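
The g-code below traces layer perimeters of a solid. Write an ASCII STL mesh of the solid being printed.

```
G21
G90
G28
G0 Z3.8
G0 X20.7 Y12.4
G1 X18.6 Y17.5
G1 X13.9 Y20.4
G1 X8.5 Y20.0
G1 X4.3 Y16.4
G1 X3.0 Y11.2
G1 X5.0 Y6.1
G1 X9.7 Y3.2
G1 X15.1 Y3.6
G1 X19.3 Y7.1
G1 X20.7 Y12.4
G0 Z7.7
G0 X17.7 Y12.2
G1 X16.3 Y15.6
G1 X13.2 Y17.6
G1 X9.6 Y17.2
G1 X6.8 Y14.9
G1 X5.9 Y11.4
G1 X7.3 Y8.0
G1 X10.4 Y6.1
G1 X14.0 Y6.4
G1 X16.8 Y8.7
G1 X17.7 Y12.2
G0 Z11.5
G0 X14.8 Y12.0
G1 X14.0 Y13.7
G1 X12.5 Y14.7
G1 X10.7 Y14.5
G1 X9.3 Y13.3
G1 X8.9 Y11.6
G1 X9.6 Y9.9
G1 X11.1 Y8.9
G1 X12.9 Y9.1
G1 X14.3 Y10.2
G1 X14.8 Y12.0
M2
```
solid part
  facet normal 0.0000 0.0000 -1.0000
    outer loop
      vertex 14.6 23.3 0.0
      vertex 20.8 19.4 0.0
      vertex 23.6 12.6 0.0
    endloop
  endfacet
  facet normal 0.0000 0.0000 -1.0000
    outer loop
      vertex 7.4 22.7 0.0
      vertex 14.6 23.3 0.0
      vertex 23.6 12.6 0.0
    endloop
  endfacet
  facet normal 0.0000 0.0000 -1.0000
    outer loop
      vertex 1.8 18.0 0.0
      vertex 7.4 22.7 0.0
      vertex 23.6 12.6 0.0
    endloop
  endfacet
  facet normal 0.0000 0.0000 -1.0000
    outer loop
      vertex 0.0 11.0 0.0
      vertex 1.8 18.0 0.0
      vertex 23.6 12.6 0.0
    endloop
  endfacet
  facet normal 0.0000 0.0000 -1.0000
    outer loop
      vertex 2.8 4.2 0.0
      vertex 0.0 11.0 0.0
      vertex 23.6 12.6 0.0
    endloop
  endfacet
  facet normal 0.0000 0.0000 -1.0000
    outer loop
      vertex 9.0 0.3 0.0
      vertex 2.8 4.2 0.0
      vertex 23.6 12.6 0.0
    endloop
  endfacet
  facet normal 0.0000 0.0000 -1.0000
    outer loop
      vertex 16.2 0.9 0.0
      vertex 9.0 0.3 0.0
      vertex 23.6 12.6 0.0
    endloop
  endfacet
  facet normal 0.0000 0.0000 -1.0000
    outer loop
      vertex 21.8 5.6 0.0
      vertex 16.2 0.9 0.0
      vertex 23.6 12.6 0.0
    endloop
  endfacet
  facet normal 0.7458 0.3071 0.5912
    outer loop
      vertex 23.6 12.6 0.0
      vertex 20.8 19.4 0.0
      vertex 11.8 11.8 15.3
    endloop
  endfacet
  facet normal 0.4293 0.6825 0.5915
    outer loop
      vertex 20.8 19.4 0.0
      vertex 14.6 23.3 0.0
      vertex 11.8 11.8 15.3
    endloop
  endfacet
  facet normal -0.0670 0.8034 0.5916
    outer loop
      vertex 14.6 23.3 0.0
      vertex 7.4 22.7 0.0
      vertex 11.8 11.8 15.3
    endloop
  endfacet
  facet normal -0.5191 0.6185 0.5899
    outer loop
      vertex 7.4 22.7 0.0
      vertex 1.8 18.0 0.0
      vertex 11.8 11.8 15.3
    endloop
  endfacet
  facet normal -0.7808 0.2008 0.5917
    outer loop
      vertex 1.8 18.0 0.0
      vertex 0.0 11.0 0.0
      vertex 11.8 11.8 15.3
    endloop
  endfacet
  facet normal -0.7458 -0.3071 0.5912
    outer loop
      vertex 0.0 11.0 0.0
      vertex 2.8 4.2 0.0
      vertex 11.8 11.8 15.3
    endloop
  endfacet
  facet normal -0.4293 -0.6825 0.5915
    outer loop
      vertex 2.8 4.2 0.0
      vertex 9.0 0.3 0.0
      vertex 11.8 11.8 15.3
    endloop
  endfacet
  facet normal 0.0670 -0.8034 0.5916
    outer loop
      vertex 9.0 0.3 0.0
      vertex 16.2 0.9 0.0
      vertex 11.8 11.8 15.3
    endloop
  endfacet
  facet normal 0.5191 -0.6185 0.5899
    outer loop
      vertex 16.2 0.9 0.0
      vertex 21.8 5.6 0.0
      vertex 11.8 11.8 15.3
    endloop
  endfacet
  facet normal 0.7808 -0.2008 0.5917
    outer loop
      vertex 21.8 5.6 0.0
      vertex 23.6 12.6 0.0
      vertex 11.8 11.8 15.3
    endloop
  endfacet
endsolid part

The G0 Z moves step by Δz≈3.8 mm. The G1 loops shrink linearly with z, so the solid tapers from its base footprint up to z≈15.3. Closing with a flat bottom cap and the tapered top and triangulating gives 18 facets — a regular 10-sided pyramid, base circumscribed radius ≈ 11.8 mm, apex at z ≈ 15.3 mm.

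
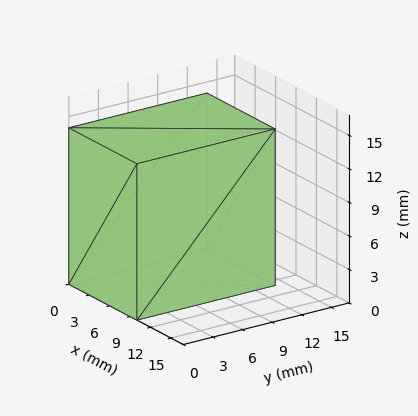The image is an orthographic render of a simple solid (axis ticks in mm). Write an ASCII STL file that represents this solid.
Reading the render: the shape is a rectangular box, roughly 10 × 14 mm footprint and 14 mm tall (dimensions read to the nearest mm from the axis ticks). For the STL, each face is triangulated and given an outward normal.

solid part
  facet normal 0.0000 0.0000 -1.0000
    outer loop
      vertex 10.0 14.0 0.0
      vertex 10.0 0.0 0.0
      vertex 0.0 0.0 0.0
    endloop
  endfacet
  facet normal 0.0000 0.0000 -1.0000
    outer loop
      vertex 0.0 14.0 0.0
      vertex 10.0 14.0 0.0
      vertex 0.0 0.0 0.0
    endloop
  endfacet
  facet normal 0.0000 0.0000 1.0000
    outer loop
      vertex 0.0 0.0 14.0
      vertex 10.0 0.0 14.0
      vertex 10.0 14.0 14.0
    endloop
  endfacet
  facet normal 0.0000 0.0000 1.0000
    outer loop
      vertex 0.0 0.0 14.0
      vertex 10.0 14.0 14.0
      vertex 0.0 14.0 14.0
    endloop
  endfacet
  facet normal 0.0000 -1.0000 0.0000
    outer loop
      vertex 0.0 0.0 0.0
      vertex 10.0 0.0 0.0
      vertex 10.0 0.0 14.0
    endloop
  endfacet
  facet normal 0.0000 -1.0000 0.0000
    outer loop
      vertex 0.0 0.0 0.0
      vertex 10.0 0.0 14.0
      vertex 0.0 0.0 14.0
    endloop
  endfacet
  facet normal 0.0000 1.0000 0.0000
    outer loop
      vertex 10.0 14.0 14.0
      vertex 10.0 14.0 0.0
      vertex 0.0 14.0 0.0
    endloop
  endfacet
  facet normal 0.0000 1.0000 0.0000
    outer loop
      vertex 0.0 14.0 14.0
      vertex 10.0 14.0 14.0
      vertex 0.0 14.0 0.0
    endloop
  endfacet
  facet normal -1.0000 0.0000 0.0000
    outer loop
      vertex 0.0 14.0 14.0
      vertex 0.0 14.0 0.0
      vertex 0.0 0.0 0.0
    endloop
  endfacet
  facet normal -1.0000 0.0000 0.0000
    outer loop
      vertex 0.0 0.0 14.0
      vertex 0.0 14.0 14.0
      vertex 0.0 0.0 0.0
    endloop
  endfacet
  facet normal 1.0000 0.0000 0.0000
    outer loop
      vertex 10.0 0.0 0.0
      vertex 10.0 14.0 0.0
      vertex 10.0 14.0 14.0
    endloop
  endfacet
  facet normal 1.0000 0.0000 0.0000
    outer loop
      vertex 10.0 0.0 0.0
      vertex 10.0 14.0 14.0
      vertex 10.0 0.0 14.0
    endloop
  endfacet
endsolid part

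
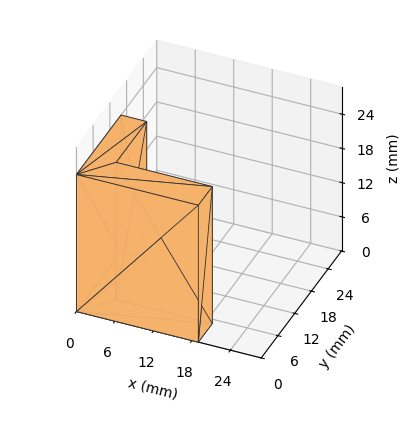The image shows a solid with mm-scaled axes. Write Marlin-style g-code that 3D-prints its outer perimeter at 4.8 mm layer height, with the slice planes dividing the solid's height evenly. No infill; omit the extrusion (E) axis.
Reading the render: the shape is an L-shaped prism: outer 19 × 16 mm, arm thicknesses ≈ 5 mm (horizontal) and 4 mm (vertical), extruded 24 mm in z (dimensions read to the nearest mm from the axis ticks). For the g-code, the solid's height is divided into equal slices at the stated Δz and each level perimeter traced with G1 moves after a G0 lift.

; perimeter-only toolpath
G21 ; units = mm
G90 ; absolute positioning
G28 ; home
; layer 1
G0 Z4.8
G0 X0.0 Y0.0
G1 X19.0 Y0.0
G1 X19.0 Y5.0
G1 X4.0 Y5.0
G1 X4.0 Y16.0
G1 X0.0 Y16.0
G1 X0.0 Y0.0
; layer 2
G0 Z9.6
G0 X0.0 Y0.0
G1 X19.0 Y0.0
G1 X19.0 Y5.0
G1 X4.0 Y5.0
G1 X4.0 Y16.0
G1 X0.0 Y16.0
G1 X0.0 Y0.0
; layer 3
G0 Z14.4
G0 X0.0 Y0.0
G1 X19.0 Y0.0
G1 X19.0 Y5.0
G1 X4.0 Y5.0
G1 X4.0 Y16.0
G1 X0.0 Y16.0
G1 X0.0 Y0.0
; layer 4
G0 Z19.2
G0 X0.0 Y0.0
G1 X19.0 Y0.0
G1 X19.0 Y5.0
G1 X4.0 Y5.0
G1 X4.0 Y16.0
G1 X0.0 Y16.0
G1 X0.0 Y0.0
; layer 5
G0 Z24.0
G0 X0.0 Y0.0
G1 X19.0 Y0.0
G1 X19.0 Y5.0
G1 X4.0 Y5.0
G1 X4.0 Y16.0
G1 X0.0 Y16.0
G1 X0.0 Y0.0
M2 ; end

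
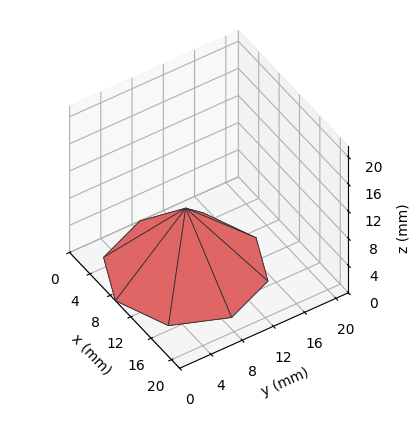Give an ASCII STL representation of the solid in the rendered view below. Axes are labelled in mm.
Reading the render: the shape is a regular 8-sided pyramid, base circumscribed radius ≈ 9 mm, apex at z ≈ 9 mm (dimensions read to the nearest mm from the axis ticks). For the STL, each face is triangulated and given an outward normal.

solid part
  facet normal 0.0000 0.0000 -1.0000
    outer loop
      vertex 9.000 18.000 0.000
      vertex 15.364 15.364 0.000
      vertex 18.000 9.000 0.000
    endloop
  endfacet
  facet normal 0.0000 0.0000 -1.0000
    outer loop
      vertex 2.636 15.364 0.000
      vertex 9.000 18.000 0.000
      vertex 18.000 9.000 0.000
    endloop
  endfacet
  facet normal 0.0000 0.0000 -1.0000
    outer loop
      vertex 0.000 9.000 0.000
      vertex 2.636 15.364 0.000
      vertex 18.000 9.000 0.000
    endloop
  endfacet
  facet normal 0.0000 0.0000 -1.0000
    outer loop
      vertex 2.636 2.636 0.000
      vertex 0.000 9.000 0.000
      vertex 18.000 9.000 0.000
    endloop
  endfacet
  facet normal 0.0000 0.0000 -1.0000
    outer loop
      vertex 9.000 0.000 0.000
      vertex 2.636 2.636 0.000
      vertex 18.000 9.000 0.000
    endloop
  endfacet
  facet normal 0.0000 0.0000 -1.0000
    outer loop
      vertex 15.364 2.636 0.000
      vertex 9.000 0.000 0.000
      vertex 18.000 9.000 0.000
    endloop
  endfacet
  facet normal 0.6786 0.2811 0.6786
    outer loop
      vertex 18.000 9.000 0.000
      vertex 15.364 15.364 0.000
      vertex 9.000 9.000 9.000
    endloop
  endfacet
  facet normal 0.2811 0.6786 0.6786
    outer loop
      vertex 15.364 15.364 0.000
      vertex 9.000 18.000 0.000
      vertex 9.000 9.000 9.000
    endloop
  endfacet
  facet normal -0.2811 0.6786 0.6786
    outer loop
      vertex 9.000 18.000 0.000
      vertex 2.636 15.364 0.000
      vertex 9.000 9.000 9.000
    endloop
  endfacet
  facet normal -0.6786 0.2811 0.6786
    outer loop
      vertex 2.636 15.364 0.000
      vertex 0.000 9.000 0.000
      vertex 9.000 9.000 9.000
    endloop
  endfacet
  facet normal -0.6786 -0.2811 0.6786
    outer loop
      vertex 0.000 9.000 0.000
      vertex 2.636 2.636 0.000
      vertex 9.000 9.000 9.000
    endloop
  endfacet
  facet normal -0.2811 -0.6786 0.6786
    outer loop
      vertex 2.636 2.636 0.000
      vertex 9.000 0.000 0.000
      vertex 9.000 9.000 9.000
    endloop
  endfacet
  facet normal 0.2811 -0.6786 0.6786
    outer loop
      vertex 9.000 0.000 0.000
      vertex 15.364 2.636 0.000
      vertex 9.000 9.000 9.000
    endloop
  endfacet
  facet normal 0.6786 -0.2811 0.6786
    outer loop
      vertex 15.364 2.636 0.000
      vertex 18.000 9.000 0.000
      vertex 9.000 9.000 9.000
    endloop
  endfacet
endsolid part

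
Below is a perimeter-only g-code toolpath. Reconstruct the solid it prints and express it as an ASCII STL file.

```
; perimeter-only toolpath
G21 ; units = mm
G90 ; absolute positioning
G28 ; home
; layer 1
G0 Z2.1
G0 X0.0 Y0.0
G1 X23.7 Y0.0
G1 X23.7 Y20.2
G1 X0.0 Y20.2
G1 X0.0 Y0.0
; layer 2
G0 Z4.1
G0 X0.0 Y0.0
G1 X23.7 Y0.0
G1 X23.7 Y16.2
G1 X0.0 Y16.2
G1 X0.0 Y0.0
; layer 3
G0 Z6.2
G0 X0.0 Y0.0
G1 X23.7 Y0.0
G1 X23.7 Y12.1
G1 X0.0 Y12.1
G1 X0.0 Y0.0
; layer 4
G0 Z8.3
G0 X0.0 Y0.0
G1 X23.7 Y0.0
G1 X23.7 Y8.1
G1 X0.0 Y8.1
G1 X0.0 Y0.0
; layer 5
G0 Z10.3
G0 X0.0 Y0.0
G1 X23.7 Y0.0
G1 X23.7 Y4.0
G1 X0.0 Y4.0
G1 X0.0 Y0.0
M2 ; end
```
solid part
  facet normal 0.0000 0.0000 -1.0000
    outer loop
      vertex 23.7 24.3 0.0
      vertex 23.7 0.0 0.0
      vertex 0.0 0.0 0.0
    endloop
  endfacet
  facet normal 0.0000 0.0000 -1.0000
    outer loop
      vertex 0.0 24.3 0.0
      vertex 23.7 24.3 0.0
      vertex 0.0 0.0 0.0
    endloop
  endfacet
  facet normal 0.0000 -1.0000 0.0000
    outer loop
      vertex 0.0 0.0 0.0
      vertex 23.7 0.0 0.0
      vertex 23.7 0.0 12.4
    endloop
  endfacet
  facet normal 0.0000 -1.0000 0.0000
    outer loop
      vertex 0.0 0.0 0.0
      vertex 23.7 0.0 12.4
      vertex 0.0 0.0 12.4
    endloop
  endfacet
  facet normal 0.0000 0.4545 0.8907
    outer loop
      vertex 0.0 0.0 12.4
      vertex 23.7 0.0 12.4
      vertex 23.7 24.3 0.0
    endloop
  endfacet
  facet normal 0.0000 0.4545 0.8907
    outer loop
      vertex 0.0 0.0 12.4
      vertex 23.7 24.3 0.0
      vertex 0.0 24.3 0.0
    endloop
  endfacet
  facet normal -1.0000 0.0000 0.0000
    outer loop
      vertex 0.0 0.0 12.4
      vertex 0.0 24.3 0.0
      vertex 0.0 0.0 0.0
    endloop
  endfacet
  facet normal 1.0000 0.0000 0.0000
    outer loop
      vertex 23.7 0.0 0.0
      vertex 23.7 24.3 0.0
      vertex 23.7 0.0 12.4
    endloop
  endfacet
endsolid part

The G0 Z moves step by Δz≈2.1 mm. The G1 loops shrink linearly with z, so the solid tapers from its base footprint up to z≈12.4. Closing with a flat bottom cap and the tapered top and triangulating gives 8 facets — a wedge (ramp): 23.7 × 24.3 mm base, rising to 12.4 mm along the y=0 edge and sloping linearly to z=0 at y=24.3.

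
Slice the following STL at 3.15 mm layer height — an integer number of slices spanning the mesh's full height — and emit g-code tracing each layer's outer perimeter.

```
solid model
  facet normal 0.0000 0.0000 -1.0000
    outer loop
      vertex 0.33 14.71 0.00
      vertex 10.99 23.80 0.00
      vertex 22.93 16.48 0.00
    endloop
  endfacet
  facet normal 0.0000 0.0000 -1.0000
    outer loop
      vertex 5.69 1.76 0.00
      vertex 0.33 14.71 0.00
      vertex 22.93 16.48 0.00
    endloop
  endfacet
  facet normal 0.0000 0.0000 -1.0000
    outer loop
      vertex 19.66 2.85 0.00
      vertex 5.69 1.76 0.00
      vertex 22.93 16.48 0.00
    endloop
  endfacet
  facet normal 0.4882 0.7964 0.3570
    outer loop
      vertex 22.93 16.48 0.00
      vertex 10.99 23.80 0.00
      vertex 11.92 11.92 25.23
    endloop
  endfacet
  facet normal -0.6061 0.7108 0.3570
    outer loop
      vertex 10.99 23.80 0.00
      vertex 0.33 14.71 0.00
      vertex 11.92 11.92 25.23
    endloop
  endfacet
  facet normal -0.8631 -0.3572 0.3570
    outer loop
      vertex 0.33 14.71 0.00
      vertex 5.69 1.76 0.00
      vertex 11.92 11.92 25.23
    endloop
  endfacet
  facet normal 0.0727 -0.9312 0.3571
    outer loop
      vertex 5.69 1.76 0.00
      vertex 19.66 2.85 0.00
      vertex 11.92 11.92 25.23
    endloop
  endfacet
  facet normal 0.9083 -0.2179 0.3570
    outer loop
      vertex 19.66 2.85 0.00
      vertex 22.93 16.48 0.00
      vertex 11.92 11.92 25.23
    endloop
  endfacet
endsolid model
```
; perimeter-only toolpath
G21 ; units = mm
G90 ; absolute positioning
G28 ; home
; layer 1
G0 Z3.15
G0 X21.55 Y15.91
G1 X11.11 Y22.31
G1 X1.78 Y14.36
G1 X6.47 Y3.03
G1 X18.69 Y3.98
G1 X21.55 Y15.91
; layer 2
G0 Z6.31
G0 X20.18 Y15.34
G1 X11.22 Y20.83
G1 X3.23 Y14.01
G1 X7.25 Y4.30
G1 X17.73 Y5.12
G1 X20.18 Y15.34
; layer 3
G0 Z9.46
G0 X18.80 Y14.77
G1 X11.34 Y19.34
G1 X4.68 Y13.66
G1 X8.03 Y5.57
G1 X16.76 Y6.25
G1 X18.80 Y14.77
; layer 4
G0 Z12.62
G0 X17.43 Y14.20
G1 X11.46 Y17.86
G1 X6.12 Y13.32
G1 X8.80 Y6.84
G1 X15.79 Y7.38
G1 X17.43 Y14.20
; layer 5
G0 Z15.77
G0 X16.05 Y13.63
G1 X11.57 Y16.38
G1 X7.57 Y12.97
G1 X9.58 Y8.11
G1 X14.82 Y8.52
G1 X16.05 Y13.63
; layer 6
G0 Z18.92
G0 X14.67 Y13.06
G1 X11.69 Y14.89
G1 X9.02 Y12.62
G1 X10.36 Y9.38
G1 X13.86 Y9.65
G1 X14.67 Y13.06
; layer 7
G0 Z22.08
G0 X13.30 Y12.49
G1 X11.80 Y13.40
G1 X10.47 Y12.27
G1 X11.14 Y10.65
G1 X12.89 Y10.79
G1 X13.30 Y12.49
M2 ; end

The solid is a regular 5-sided pyramid, base circumscribed radius ≈ 11.9 mm, apex at z ≈ 25.2 mm. Slicing at Δz = 3.15 mm — 8 equal slices spanning the solid's height, so layer i sits at z = i·h/8 — gives 7 non-empty perimeters. Each is a 5-segment closed polygon; G0 lifts to the layer z and rapids to the start vertex, then G1 traces the edges. The cross-section shrinks linearly with z (the slice at the apex is degenerate and omitted).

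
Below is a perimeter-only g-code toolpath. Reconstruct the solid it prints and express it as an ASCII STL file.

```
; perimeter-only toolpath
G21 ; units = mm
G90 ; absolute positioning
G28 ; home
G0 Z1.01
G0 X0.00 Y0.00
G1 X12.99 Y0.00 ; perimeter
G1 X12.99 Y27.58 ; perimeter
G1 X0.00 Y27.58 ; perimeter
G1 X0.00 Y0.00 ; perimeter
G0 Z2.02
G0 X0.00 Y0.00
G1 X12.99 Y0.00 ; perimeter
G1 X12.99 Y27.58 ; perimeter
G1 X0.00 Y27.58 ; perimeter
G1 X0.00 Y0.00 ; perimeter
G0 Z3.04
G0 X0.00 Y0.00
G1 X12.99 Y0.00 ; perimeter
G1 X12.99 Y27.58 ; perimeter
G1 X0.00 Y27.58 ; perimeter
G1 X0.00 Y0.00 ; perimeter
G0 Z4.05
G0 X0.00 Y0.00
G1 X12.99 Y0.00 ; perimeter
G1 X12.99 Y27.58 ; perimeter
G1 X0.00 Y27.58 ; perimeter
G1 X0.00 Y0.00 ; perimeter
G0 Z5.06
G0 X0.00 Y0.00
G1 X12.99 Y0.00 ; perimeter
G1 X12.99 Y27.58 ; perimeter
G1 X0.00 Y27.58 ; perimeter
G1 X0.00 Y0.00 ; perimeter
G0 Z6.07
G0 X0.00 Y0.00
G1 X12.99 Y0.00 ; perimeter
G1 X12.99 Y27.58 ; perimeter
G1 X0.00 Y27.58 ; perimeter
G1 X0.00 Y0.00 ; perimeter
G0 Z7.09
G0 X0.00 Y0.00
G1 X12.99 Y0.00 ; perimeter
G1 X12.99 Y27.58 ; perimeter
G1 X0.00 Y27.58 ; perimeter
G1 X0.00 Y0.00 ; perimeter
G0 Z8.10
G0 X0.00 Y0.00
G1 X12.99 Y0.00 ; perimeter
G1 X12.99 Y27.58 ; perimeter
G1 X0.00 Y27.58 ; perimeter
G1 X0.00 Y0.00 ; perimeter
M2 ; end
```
solid part
  facet normal 0.0000 0.0000 -1.0000
    outer loop
      vertex 12.99 27.58 0.00
      vertex 12.99 0.00 0.00
      vertex 0.00 0.00 0.00
    endloop
  endfacet
  facet normal 0.0000 0.0000 -1.0000
    outer loop
      vertex 0.00 27.58 0.00
      vertex 12.99 27.58 0.00
      vertex 0.00 0.00 0.00
    endloop
  endfacet
  facet normal 0.0000 0.0000 1.0000
    outer loop
      vertex 0.00 0.00 8.10
      vertex 12.99 0.00 8.10
      vertex 12.99 27.58 8.10
    endloop
  endfacet
  facet normal 0.0000 0.0000 1.0000
    outer loop
      vertex 0.00 0.00 8.10
      vertex 12.99 27.58 8.10
      vertex 0.00 27.58 8.10
    endloop
  endfacet
  facet normal 0.0000 -1.0000 0.0000
    outer loop
      vertex 0.00 0.00 0.00
      vertex 12.99 0.00 0.00
      vertex 12.99 0.00 8.10
    endloop
  endfacet
  facet normal 0.0000 -1.0000 0.0000
    outer loop
      vertex 0.00 0.00 0.00
      vertex 12.99 0.00 8.10
      vertex 0.00 0.00 8.10
    endloop
  endfacet
  facet normal 0.0000 1.0000 0.0000
    outer loop
      vertex 12.99 27.58 8.10
      vertex 12.99 27.58 0.00
      vertex 0.00 27.58 0.00
    endloop
  endfacet
  facet normal 0.0000 1.0000 0.0000
    outer loop
      vertex 0.00 27.58 8.10
      vertex 12.99 27.58 8.10
      vertex 0.00 27.58 0.00
    endloop
  endfacet
  facet normal -1.0000 0.0000 0.0000
    outer loop
      vertex 0.00 27.58 8.10
      vertex 0.00 27.58 0.00
      vertex 0.00 0.00 0.00
    endloop
  endfacet
  facet normal -1.0000 0.0000 0.0000
    outer loop
      vertex 0.00 0.00 8.10
      vertex 0.00 27.58 8.10
      vertex 0.00 0.00 0.00
    endloop
  endfacet
  facet normal 1.0000 0.0000 0.0000
    outer loop
      vertex 12.99 0.00 0.00
      vertex 12.99 27.58 0.00
      vertex 12.99 27.58 8.10
    endloop
  endfacet
  facet normal 1.0000 0.0000 0.0000
    outer loop
      vertex 12.99 0.00 0.00
      vertex 12.99 27.58 8.10
      vertex 12.99 0.00 8.10
    endloop
  endfacet
endsolid part

The G0 Z moves step by Δz≈1.01 mm. Every layer's G1 loop is the same polygon, so the solid is a straight extrusion of it from z=0 to z≈8.1. Closing with flat bottom and top caps and triangulating gives 12 facets — a rectangular box, roughly 13 × 27.6 mm footprint and 8.1 mm tall.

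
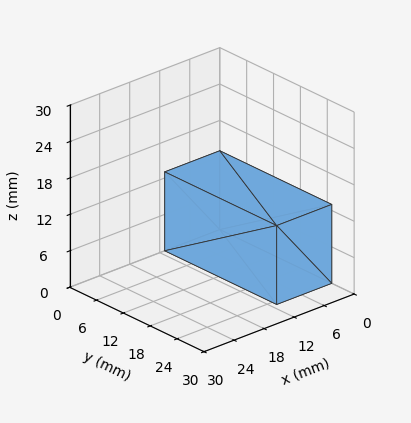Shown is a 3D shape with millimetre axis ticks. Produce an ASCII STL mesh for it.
Reading the render: the shape is a rectangular box, roughly 11 × 25 mm footprint and 13 mm tall (dimensions read to the nearest mm from the axis ticks). For the STL, each face is triangulated and given an outward normal.

solid part
  facet normal 0.0000 0.0000 -1.0000
    outer loop
      vertex 11.0 25.0 0.0
      vertex 11.0 0.0 0.0
      vertex 0.0 0.0 0.0
    endloop
  endfacet
  facet normal 0.0000 0.0000 -1.0000
    outer loop
      vertex 0.0 25.0 0.0
      vertex 11.0 25.0 0.0
      vertex 0.0 0.0 0.0
    endloop
  endfacet
  facet normal 0.0000 0.0000 1.0000
    outer loop
      vertex 0.0 0.0 13.0
      vertex 11.0 0.0 13.0
      vertex 11.0 25.0 13.0
    endloop
  endfacet
  facet normal 0.0000 0.0000 1.0000
    outer loop
      vertex 0.0 0.0 13.0
      vertex 11.0 25.0 13.0
      vertex 0.0 25.0 13.0
    endloop
  endfacet
  facet normal 0.0000 -1.0000 0.0000
    outer loop
      vertex 0.0 0.0 0.0
      vertex 11.0 0.0 0.0
      vertex 11.0 0.0 13.0
    endloop
  endfacet
  facet normal 0.0000 -1.0000 0.0000
    outer loop
      vertex 0.0 0.0 0.0
      vertex 11.0 0.0 13.0
      vertex 0.0 0.0 13.0
    endloop
  endfacet
  facet normal 0.0000 1.0000 0.0000
    outer loop
      vertex 11.0 25.0 13.0
      vertex 11.0 25.0 0.0
      vertex 0.0 25.0 0.0
    endloop
  endfacet
  facet normal 0.0000 1.0000 0.0000
    outer loop
      vertex 0.0 25.0 13.0
      vertex 11.0 25.0 13.0
      vertex 0.0 25.0 0.0
    endloop
  endfacet
  facet normal -1.0000 0.0000 0.0000
    outer loop
      vertex 0.0 25.0 13.0
      vertex 0.0 25.0 0.0
      vertex 0.0 0.0 0.0
    endloop
  endfacet
  facet normal -1.0000 0.0000 0.0000
    outer loop
      vertex 0.0 0.0 13.0
      vertex 0.0 25.0 13.0
      vertex 0.0 0.0 0.0
    endloop
  endfacet
  facet normal 1.0000 0.0000 0.0000
    outer loop
      vertex 11.0 0.0 0.0
      vertex 11.0 25.0 0.0
      vertex 11.0 25.0 13.0
    endloop
  endfacet
  facet normal 1.0000 0.0000 0.0000
    outer loop
      vertex 11.0 0.0 0.0
      vertex 11.0 25.0 13.0
      vertex 11.0 0.0 13.0
    endloop
  endfacet
endsolid part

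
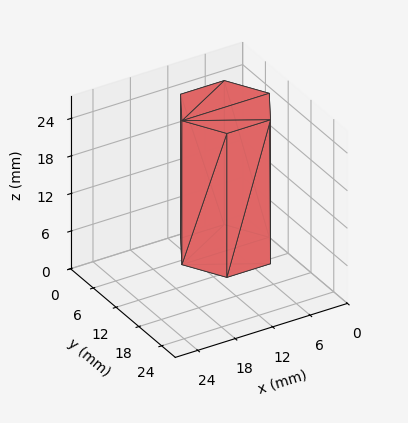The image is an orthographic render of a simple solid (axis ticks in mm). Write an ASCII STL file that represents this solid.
Reading the render: the shape is a regular 6-sided prism (a cylinder approximated with 6 flat sides), circumscribed radius ≈ 7 mm, height ≈ 23 mm (dimensions read to the nearest mm from the axis ticks). For the STL, each face is triangulated and given an outward normal.

solid part
  facet normal 0.0000 0.0000 -1.0000
    outer loop
      vertex 3.5 13.1 0.0
      vertex 10.5 13.1 0.0
      vertex 14.0 7.0 0.0
    endloop
  endfacet
  facet normal 0.0000 0.0000 -1.0000
    outer loop
      vertex 0.0 7.0 0.0
      vertex 3.5 13.1 0.0
      vertex 14.0 7.0 0.0
    endloop
  endfacet
  facet normal 0.0000 0.0000 -1.0000
    outer loop
      vertex 3.5 0.9 0.0
      vertex 0.0 7.0 0.0
      vertex 14.0 7.0 0.0
    endloop
  endfacet
  facet normal 0.0000 0.0000 -1.0000
    outer loop
      vertex 10.5 0.9 0.0
      vertex 3.5 0.9 0.0
      vertex 14.0 7.0 0.0
    endloop
  endfacet
  facet normal 0.0000 0.0000 1.0000
    outer loop
      vertex 14.0 7.0 23.0
      vertex 10.5 13.1 23.0
      vertex 3.5 13.1 23.0
    endloop
  endfacet
  facet normal 0.0000 0.0000 1.0000
    outer loop
      vertex 14.0 7.0 23.0
      vertex 3.5 13.1 23.0
      vertex 0.0 7.0 23.0
    endloop
  endfacet
  facet normal 0.0000 0.0000 1.0000
    outer loop
      vertex 14.0 7.0 23.0
      vertex 0.0 7.0 23.0
      vertex 3.5 0.9 23.0
    endloop
  endfacet
  facet normal 0.0000 0.0000 1.0000
    outer loop
      vertex 14.0 7.0 23.0
      vertex 3.5 0.9 23.0
      vertex 10.5 0.9 23.0
    endloop
  endfacet
  facet normal 0.8674 0.4977 0.0000
    outer loop
      vertex 14.0 7.0 0.0
      vertex 10.5 13.1 0.0
      vertex 10.5 13.1 23.0
    endloop
  endfacet
  facet normal 0.8674 0.4977 0.0000
    outer loop
      vertex 14.0 7.0 0.0
      vertex 10.5 13.1 23.0
      vertex 14.0 7.0 23.0
    endloop
  endfacet
  facet normal 0.0000 1.0000 0.0000
    outer loop
      vertex 10.5 13.1 0.0
      vertex 3.5 13.1 0.0
      vertex 3.5 13.1 23.0
    endloop
  endfacet
  facet normal 0.0000 1.0000 0.0000
    outer loop
      vertex 10.5 13.1 0.0
      vertex 3.5 13.1 23.0
      vertex 10.5 13.1 23.0
    endloop
  endfacet
  facet normal -0.8674 0.4977 0.0000
    outer loop
      vertex 3.5 13.1 0.0
      vertex 0.0 7.0 0.0
      vertex 0.0 7.0 23.0
    endloop
  endfacet
  facet normal -0.8674 0.4977 0.0000
    outer loop
      vertex 3.5 13.1 0.0
      vertex 0.0 7.0 23.0
      vertex 3.5 13.1 23.0
    endloop
  endfacet
  facet normal -0.8674 -0.4977 0.0000
    outer loop
      vertex 0.0 7.0 0.0
      vertex 3.5 0.9 0.0
      vertex 3.5 0.9 23.0
    endloop
  endfacet
  facet normal -0.8674 -0.4977 0.0000
    outer loop
      vertex 0.0 7.0 0.0
      vertex 3.5 0.9 23.0
      vertex 0.0 7.0 23.0
    endloop
  endfacet
  facet normal 0.0000 -1.0000 0.0000
    outer loop
      vertex 3.5 0.9 0.0
      vertex 10.5 0.9 0.0
      vertex 10.5 0.9 23.0
    endloop
  endfacet
  facet normal 0.0000 -1.0000 0.0000
    outer loop
      vertex 3.5 0.9 0.0
      vertex 10.5 0.9 23.0
      vertex 3.5 0.9 23.0
    endloop
  endfacet
  facet normal 0.8674 -0.4977 0.0000
    outer loop
      vertex 10.5 0.9 0.0
      vertex 14.0 7.0 0.0
      vertex 14.0 7.0 23.0
    endloop
  endfacet
  facet normal 0.8674 -0.4977 0.0000
    outer loop
      vertex 10.5 0.9 0.0
      vertex 14.0 7.0 23.0
      vertex 10.5 0.9 23.0
    endloop
  endfacet
endsolid part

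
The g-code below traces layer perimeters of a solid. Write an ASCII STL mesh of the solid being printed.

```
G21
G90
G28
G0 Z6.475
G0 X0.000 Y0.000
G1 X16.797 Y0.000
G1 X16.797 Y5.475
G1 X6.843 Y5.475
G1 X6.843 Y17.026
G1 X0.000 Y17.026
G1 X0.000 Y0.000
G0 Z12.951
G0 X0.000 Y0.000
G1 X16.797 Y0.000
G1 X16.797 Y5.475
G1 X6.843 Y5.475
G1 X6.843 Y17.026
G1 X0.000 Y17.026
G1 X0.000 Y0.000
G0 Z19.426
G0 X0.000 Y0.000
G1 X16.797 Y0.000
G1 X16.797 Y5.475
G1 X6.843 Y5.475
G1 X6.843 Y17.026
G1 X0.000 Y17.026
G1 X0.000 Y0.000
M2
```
solid part
  facet normal 0.0000 0.0000 -1.0000
    outer loop
      vertex 16.797 5.475 0.000
      vertex 16.797 0.000 0.000
      vertex 0.000 0.000 0.000
    endloop
  endfacet
  facet normal 0.0000 0.0000 -1.0000
    outer loop
      vertex 6.843 5.475 0.000
      vertex 16.797 5.475 0.000
      vertex 0.000 0.000 0.000
    endloop
  endfacet
  facet normal 0.0000 0.0000 -1.0000
    outer loop
      vertex 6.843 17.026 0.000
      vertex 6.843 5.475 0.000
      vertex 0.000 0.000 0.000
    endloop
  endfacet
  facet normal 0.0000 0.0000 -1.0000
    outer loop
      vertex 0.000 17.026 0.000
      vertex 6.843 17.026 0.000
      vertex 0.000 0.000 0.000
    endloop
  endfacet
  facet normal 0.0000 0.0000 1.0000
    outer loop
      vertex 0.000 0.000 19.426
      vertex 16.797 0.000 19.426
      vertex 16.797 5.475 19.426
    endloop
  endfacet
  facet normal 0.0000 0.0000 1.0000
    outer loop
      vertex 0.000 0.000 19.426
      vertex 16.797 5.475 19.426
      vertex 6.843 5.475 19.426
    endloop
  endfacet
  facet normal 0.0000 0.0000 1.0000
    outer loop
      vertex 0.000 0.000 19.426
      vertex 6.843 5.475 19.426
      vertex 6.843 17.026 19.426
    endloop
  endfacet
  facet normal 0.0000 0.0000 1.0000
    outer loop
      vertex 0.000 0.000 19.426
      vertex 6.843 17.026 19.426
      vertex 0.000 17.026 19.426
    endloop
  endfacet
  facet normal 0.0000 -1.0000 0.0000
    outer loop
      vertex 0.000 0.000 0.000
      vertex 16.797 0.000 0.000
      vertex 16.797 0.000 19.426
    endloop
  endfacet
  facet normal 0.0000 -1.0000 0.0000
    outer loop
      vertex 0.000 0.000 0.000
      vertex 16.797 0.000 19.426
      vertex 0.000 0.000 19.426
    endloop
  endfacet
  facet normal 1.0000 0.0000 0.0000
    outer loop
      vertex 16.797 0.000 0.000
      vertex 16.797 5.475 0.000
      vertex 16.797 5.475 19.426
    endloop
  endfacet
  facet normal 1.0000 0.0000 0.0000
    outer loop
      vertex 16.797 0.000 0.000
      vertex 16.797 5.475 19.426
      vertex 16.797 0.000 19.426
    endloop
  endfacet
  facet normal 0.0000 1.0000 0.0000
    outer loop
      vertex 16.797 5.475 0.000
      vertex 6.843 5.475 0.000
      vertex 6.843 5.475 19.426
    endloop
  endfacet
  facet normal 0.0000 1.0000 0.0000
    outer loop
      vertex 16.797 5.475 0.000
      vertex 6.843 5.475 19.426
      vertex 16.797 5.475 19.426
    endloop
  endfacet
  facet normal 1.0000 0.0000 0.0000
    outer loop
      vertex 6.843 5.475 0.000
      vertex 6.843 17.026 0.000
      vertex 6.843 17.026 19.426
    endloop
  endfacet
  facet normal 1.0000 0.0000 0.0000
    outer loop
      vertex 6.843 5.475 0.000
      vertex 6.843 17.026 19.426
      vertex 6.843 5.475 19.426
    endloop
  endfacet
  facet normal 0.0000 1.0000 0.0000
    outer loop
      vertex 6.843 17.026 0.000
      vertex 0.000 17.026 0.000
      vertex 0.000 17.026 19.426
    endloop
  endfacet
  facet normal 0.0000 1.0000 0.0000
    outer loop
      vertex 6.843 17.026 0.000
      vertex 0.000 17.026 19.426
      vertex 6.843 17.026 19.426
    endloop
  endfacet
  facet normal -1.0000 0.0000 0.0000
    outer loop
      vertex 0.000 17.026 0.000
      vertex 0.000 0.000 0.000
      vertex 0.000 0.000 19.426
    endloop
  endfacet
  facet normal -1.0000 0.0000 0.0000
    outer loop
      vertex 0.000 17.026 0.000
      vertex 0.000 0.000 19.426
      vertex 0.000 17.026 19.426
    endloop
  endfacet
endsolid part

The G0 Z moves step by Δz≈6.475 mm. Every layer's G1 loop is the same polygon, so the solid is a straight extrusion of it from z=0 to z≈19.4. Closing with flat bottom and top caps and triangulating gives 20 facets — an L-shaped prism: outer 16.8 × 17 mm, arm thicknesses ≈ 5.47 mm (horizontal) and 6.84 mm (vertical), extruded 19.4 mm in z.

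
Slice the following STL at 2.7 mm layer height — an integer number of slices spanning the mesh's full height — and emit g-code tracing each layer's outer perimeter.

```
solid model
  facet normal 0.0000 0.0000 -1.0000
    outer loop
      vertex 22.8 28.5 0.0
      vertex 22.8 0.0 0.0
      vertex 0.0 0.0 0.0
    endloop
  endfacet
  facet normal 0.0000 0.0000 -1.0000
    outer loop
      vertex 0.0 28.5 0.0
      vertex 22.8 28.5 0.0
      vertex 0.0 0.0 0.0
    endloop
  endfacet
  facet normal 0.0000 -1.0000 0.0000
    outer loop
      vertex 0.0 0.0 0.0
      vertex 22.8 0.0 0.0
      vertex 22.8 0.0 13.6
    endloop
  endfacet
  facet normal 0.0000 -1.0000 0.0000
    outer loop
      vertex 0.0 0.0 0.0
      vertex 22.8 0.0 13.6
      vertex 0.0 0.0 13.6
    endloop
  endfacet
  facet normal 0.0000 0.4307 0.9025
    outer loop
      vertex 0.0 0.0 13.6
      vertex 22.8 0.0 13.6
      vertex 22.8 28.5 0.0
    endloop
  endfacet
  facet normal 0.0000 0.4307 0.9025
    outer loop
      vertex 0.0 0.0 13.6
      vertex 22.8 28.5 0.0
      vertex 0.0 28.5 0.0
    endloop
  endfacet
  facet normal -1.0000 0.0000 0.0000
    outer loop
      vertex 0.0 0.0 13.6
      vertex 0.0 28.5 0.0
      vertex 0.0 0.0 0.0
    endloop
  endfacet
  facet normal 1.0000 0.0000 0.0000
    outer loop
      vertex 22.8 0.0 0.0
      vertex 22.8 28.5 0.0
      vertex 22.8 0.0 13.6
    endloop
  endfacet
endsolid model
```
; perimeter-only toolpath
G21 ; units = mm
G90 ; absolute positioning
G28 ; home
; layer 1
G0 Z2.7
G0 X0.0 Y0.0
G1 X22.8 Y0.0
G1 X22.8 Y22.8
G1 X0.0 Y22.8
G1 X0.0 Y0.0
; layer 2
G0 Z5.4
G0 X0.0 Y0.0
G1 X22.8 Y0.0
G1 X22.8 Y17.1
G1 X0.0 Y17.1
G1 X0.0 Y0.0
; layer 3
G0 Z8.2
G0 X0.0 Y0.0
G1 X22.8 Y0.0
G1 X22.8 Y11.4
G1 X0.0 Y11.4
G1 X0.0 Y0.0
; layer 4
G0 Z10.9
G0 X0.0 Y0.0
G1 X22.8 Y0.0
G1 X22.8 Y5.7
G1 X0.0 Y5.7
G1 X0.0 Y0.0
M2 ; end

The solid is a wedge (ramp): 22.8 × 28.5 mm base, rising to 13.6 mm along the y=0 edge and sloping linearly to z=0 at y=28.5. Slicing at Δz = 2.7 mm — 5 equal slices spanning the solid's height, so layer i sits at z = i·h/5 — gives 4 non-empty perimeters. Each is a 4-segment closed polygon; G0 lifts to the layer z and rapids to the start vertex, then G1 traces the edges. The cross-section shrinks linearly with z (the slice at the apex is degenerate and omitted).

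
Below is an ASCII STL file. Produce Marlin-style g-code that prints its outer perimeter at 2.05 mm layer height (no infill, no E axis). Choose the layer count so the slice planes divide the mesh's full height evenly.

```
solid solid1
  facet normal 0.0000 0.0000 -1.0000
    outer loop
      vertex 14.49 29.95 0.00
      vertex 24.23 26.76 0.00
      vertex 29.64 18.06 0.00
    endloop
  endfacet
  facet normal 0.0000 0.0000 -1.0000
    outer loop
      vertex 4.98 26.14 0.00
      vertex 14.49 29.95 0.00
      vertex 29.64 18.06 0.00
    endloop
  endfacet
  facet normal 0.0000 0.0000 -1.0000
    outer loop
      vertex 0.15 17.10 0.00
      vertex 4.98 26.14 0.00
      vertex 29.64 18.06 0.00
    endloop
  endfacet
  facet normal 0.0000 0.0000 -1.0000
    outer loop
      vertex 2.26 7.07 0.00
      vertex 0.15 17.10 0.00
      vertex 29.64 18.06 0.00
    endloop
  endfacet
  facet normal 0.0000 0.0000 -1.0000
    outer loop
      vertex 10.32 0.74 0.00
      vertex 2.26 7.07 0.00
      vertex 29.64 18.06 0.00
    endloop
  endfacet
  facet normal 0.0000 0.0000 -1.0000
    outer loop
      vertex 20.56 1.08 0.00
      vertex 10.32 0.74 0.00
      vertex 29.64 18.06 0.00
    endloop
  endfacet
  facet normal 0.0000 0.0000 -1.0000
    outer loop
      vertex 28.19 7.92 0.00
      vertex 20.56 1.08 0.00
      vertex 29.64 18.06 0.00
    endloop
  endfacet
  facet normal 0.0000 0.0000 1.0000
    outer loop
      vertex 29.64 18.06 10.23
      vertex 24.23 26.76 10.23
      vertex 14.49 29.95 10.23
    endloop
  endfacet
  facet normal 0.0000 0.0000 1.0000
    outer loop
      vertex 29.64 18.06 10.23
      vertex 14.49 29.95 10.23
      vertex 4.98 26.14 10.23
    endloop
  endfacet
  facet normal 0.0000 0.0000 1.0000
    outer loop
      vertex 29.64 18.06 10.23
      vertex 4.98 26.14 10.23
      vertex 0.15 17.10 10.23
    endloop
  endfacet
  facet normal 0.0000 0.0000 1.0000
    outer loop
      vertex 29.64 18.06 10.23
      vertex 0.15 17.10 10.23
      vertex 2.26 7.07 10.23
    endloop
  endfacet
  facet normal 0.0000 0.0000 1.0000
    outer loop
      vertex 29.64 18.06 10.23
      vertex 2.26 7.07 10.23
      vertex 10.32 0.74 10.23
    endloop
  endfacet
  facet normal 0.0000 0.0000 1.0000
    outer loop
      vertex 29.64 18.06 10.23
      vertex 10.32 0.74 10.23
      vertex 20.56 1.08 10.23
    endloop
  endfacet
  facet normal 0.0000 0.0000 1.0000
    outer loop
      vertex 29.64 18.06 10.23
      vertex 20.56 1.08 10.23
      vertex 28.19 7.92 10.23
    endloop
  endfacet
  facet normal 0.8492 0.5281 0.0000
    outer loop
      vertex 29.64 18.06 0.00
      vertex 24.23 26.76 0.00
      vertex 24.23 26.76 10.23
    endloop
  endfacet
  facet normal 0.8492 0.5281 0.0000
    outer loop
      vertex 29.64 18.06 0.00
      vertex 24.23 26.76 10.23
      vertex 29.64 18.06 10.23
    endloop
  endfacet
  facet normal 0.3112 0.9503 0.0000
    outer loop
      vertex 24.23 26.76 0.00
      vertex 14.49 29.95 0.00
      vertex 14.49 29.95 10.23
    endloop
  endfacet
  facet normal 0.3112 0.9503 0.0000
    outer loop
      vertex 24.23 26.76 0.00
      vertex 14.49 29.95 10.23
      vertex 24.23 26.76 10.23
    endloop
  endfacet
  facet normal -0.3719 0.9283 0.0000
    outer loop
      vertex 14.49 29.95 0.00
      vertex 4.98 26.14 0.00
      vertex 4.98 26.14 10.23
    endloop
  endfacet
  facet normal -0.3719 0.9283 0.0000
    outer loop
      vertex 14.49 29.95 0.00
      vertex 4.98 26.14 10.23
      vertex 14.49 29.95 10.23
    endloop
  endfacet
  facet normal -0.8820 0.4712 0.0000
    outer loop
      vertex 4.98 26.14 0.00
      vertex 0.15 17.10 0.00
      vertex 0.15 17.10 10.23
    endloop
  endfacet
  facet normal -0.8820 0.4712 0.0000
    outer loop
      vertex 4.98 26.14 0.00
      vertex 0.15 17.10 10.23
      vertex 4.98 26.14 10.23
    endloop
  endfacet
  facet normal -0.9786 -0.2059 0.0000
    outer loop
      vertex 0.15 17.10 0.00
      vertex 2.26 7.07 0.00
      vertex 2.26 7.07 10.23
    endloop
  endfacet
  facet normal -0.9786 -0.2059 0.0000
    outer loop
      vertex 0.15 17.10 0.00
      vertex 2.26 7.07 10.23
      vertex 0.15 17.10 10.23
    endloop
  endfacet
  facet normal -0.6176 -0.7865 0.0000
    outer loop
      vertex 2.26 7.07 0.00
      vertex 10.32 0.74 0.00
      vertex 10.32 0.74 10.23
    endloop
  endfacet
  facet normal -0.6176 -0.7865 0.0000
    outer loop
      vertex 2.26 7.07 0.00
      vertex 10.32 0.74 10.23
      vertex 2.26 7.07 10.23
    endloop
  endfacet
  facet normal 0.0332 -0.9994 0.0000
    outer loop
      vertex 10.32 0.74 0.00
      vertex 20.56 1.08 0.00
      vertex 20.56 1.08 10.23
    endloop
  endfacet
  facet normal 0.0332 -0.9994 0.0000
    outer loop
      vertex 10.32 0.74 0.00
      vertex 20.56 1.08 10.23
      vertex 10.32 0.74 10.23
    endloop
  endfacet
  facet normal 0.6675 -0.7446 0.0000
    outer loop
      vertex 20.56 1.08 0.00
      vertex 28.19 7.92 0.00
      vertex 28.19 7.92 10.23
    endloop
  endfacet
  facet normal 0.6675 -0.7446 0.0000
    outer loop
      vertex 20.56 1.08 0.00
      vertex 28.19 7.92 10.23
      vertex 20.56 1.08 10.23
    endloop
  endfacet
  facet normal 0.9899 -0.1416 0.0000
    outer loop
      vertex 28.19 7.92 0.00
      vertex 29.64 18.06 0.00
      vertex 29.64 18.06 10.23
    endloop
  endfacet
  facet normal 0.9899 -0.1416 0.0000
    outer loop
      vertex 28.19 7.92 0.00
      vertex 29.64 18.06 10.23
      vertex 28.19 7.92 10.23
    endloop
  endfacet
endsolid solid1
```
; perimeter-only toolpath
G21 ; units = mm
G90 ; absolute positioning
G28 ; home
; layer 1
G0 Z2.05
G0 X29.64 Y18.06
G1 X24.23 Y26.76
G1 X14.49 Y29.95
G1 X4.98 Y26.14
G1 X0.15 Y17.10
G1 X2.26 Y7.07
G1 X10.32 Y0.74
G1 X20.56 Y1.08
G1 X28.19 Y7.92
G1 X29.64 Y18.06
; layer 2
G0 Z4.09
G0 X29.64 Y18.06
G1 X24.23 Y26.76
G1 X14.49 Y29.95
G1 X4.98 Y26.14
G1 X0.15 Y17.10
G1 X2.26 Y7.07
G1 X10.32 Y0.74
G1 X20.56 Y1.08
G1 X28.19 Y7.92
G1 X29.64 Y18.06
; layer 3
G0 Z6.14
G0 X29.64 Y18.06
G1 X24.23 Y26.76
G1 X14.49 Y29.95
G1 X4.98 Y26.14
G1 X0.15 Y17.10
G1 X2.26 Y7.07
G1 X10.32 Y0.74
G1 X20.56 Y1.08
G1 X28.19 Y7.92
G1 X29.64 Y18.06
; layer 4
G0 Z8.18
G0 X29.64 Y18.06
G1 X24.23 Y26.76
G1 X14.49 Y29.95
G1 X4.98 Y26.14
G1 X0.15 Y17.10
G1 X2.26 Y7.07
G1 X10.32 Y0.74
G1 X20.56 Y1.08
G1 X28.19 Y7.92
G1 X29.64 Y18.06
; layer 5
G0 Z10.23
G0 X29.64 Y18.06
G1 X24.23 Y26.76
G1 X14.49 Y29.95
G1 X4.98 Y26.14
G1 X0.15 Y17.10
G1 X2.26 Y7.07
G1 X10.32 Y0.74
G1 X20.56 Y1.08
G1 X28.19 Y7.92
G1 X29.64 Y18.06
M2 ; end

The solid is a regular 9-sided prism (a cylinder approximated with 9 flat sides), circumscribed radius ≈ 15 mm, height ≈ 10.2 mm. Slicing at Δz = 2.05 mm — 5 equal slices spanning the solid's height, so layer i sits at z = i·h/5 — gives 5 non-empty perimeters. Each is a 9-segment closed polygon; G0 lifts to the layer z and rapids to the start vertex, then G1 traces the edges.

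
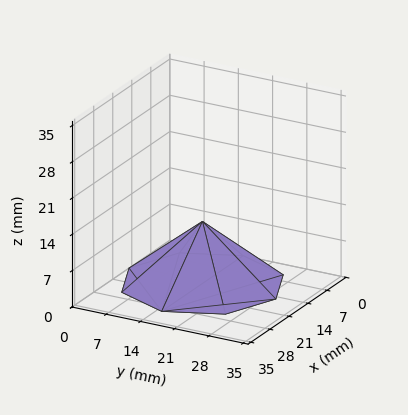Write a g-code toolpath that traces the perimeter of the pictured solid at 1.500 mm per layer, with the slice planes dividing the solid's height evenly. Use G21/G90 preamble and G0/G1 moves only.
Reading the render: the shape is a regular 8-sided pyramid, base circumscribed radius ≈ 15 mm, apex at z ≈ 12 mm (dimensions read to the nearest mm from the axis ticks). For the g-code, the solid's height is divided into equal slices at the stated Δz and each level perimeter traced with G1 moves after a G0 lift.

; perimeter-only toolpath
G21 ; units = mm
G90 ; absolute positioning
G28 ; home
; layer 1
G0 Z1.500
G0 X28.125 Y15.000
G1 X24.281 Y24.281
G1 X15.000 Y28.125
G1 X5.719 Y24.281
G1 X1.875 Y15.000
G1 X5.719 Y5.719
G1 X15.000 Y1.875
G1 X24.281 Y5.719
G1 X28.125 Y15.000
; layer 2
G0 Z3.000
G0 X26.250 Y15.000
G1 X22.955 Y22.955
G1 X15.000 Y26.250
G1 X7.045 Y22.955
G1 X3.750 Y15.000
G1 X7.045 Y7.045
G1 X15.000 Y3.750
G1 X22.955 Y7.045
G1 X26.250 Y15.000
; layer 3
G0 Z4.500
G0 X24.375 Y15.000
G1 X21.629 Y21.629
G1 X15.000 Y24.375
G1 X8.371 Y21.629
G1 X5.625 Y15.000
G1 X8.371 Y8.371
G1 X15.000 Y5.625
G1 X21.629 Y8.371
G1 X24.375 Y15.000
; layer 4
G0 Z6.000
G0 X22.500 Y15.000
G1 X20.303 Y20.303
G1 X15.000 Y22.500
G1 X9.697 Y20.303
G1 X7.500 Y15.000
G1 X9.697 Y9.697
G1 X15.000 Y7.500
G1 X20.303 Y9.697
G1 X22.500 Y15.000
; layer 5
G0 Z7.500
G0 X20.625 Y15.000
G1 X18.978 Y18.978
G1 X15.000 Y20.625
G1 X11.022 Y18.978
G1 X9.375 Y15.000
G1 X11.022 Y11.022
G1 X15.000 Y9.375
G1 X18.978 Y11.022
G1 X20.625 Y15.000
; layer 6
G0 Z9.000
G0 X18.750 Y15.000
G1 X17.652 Y17.652
G1 X15.000 Y18.750
G1 X12.348 Y17.652
G1 X11.250 Y15.000
G1 X12.348 Y12.348
G1 X15.000 Y11.250
G1 X17.652 Y12.348
G1 X18.750 Y15.000
; layer 7
G0 Z10.500
G0 X16.875 Y15.000
G1 X16.326 Y16.326
G1 X15.000 Y16.875
G1 X13.674 Y16.326
G1 X13.125 Y15.000
G1 X13.674 Y13.674
G1 X15.000 Y13.125
G1 X16.326 Y13.674
G1 X16.875 Y15.000
M2 ; end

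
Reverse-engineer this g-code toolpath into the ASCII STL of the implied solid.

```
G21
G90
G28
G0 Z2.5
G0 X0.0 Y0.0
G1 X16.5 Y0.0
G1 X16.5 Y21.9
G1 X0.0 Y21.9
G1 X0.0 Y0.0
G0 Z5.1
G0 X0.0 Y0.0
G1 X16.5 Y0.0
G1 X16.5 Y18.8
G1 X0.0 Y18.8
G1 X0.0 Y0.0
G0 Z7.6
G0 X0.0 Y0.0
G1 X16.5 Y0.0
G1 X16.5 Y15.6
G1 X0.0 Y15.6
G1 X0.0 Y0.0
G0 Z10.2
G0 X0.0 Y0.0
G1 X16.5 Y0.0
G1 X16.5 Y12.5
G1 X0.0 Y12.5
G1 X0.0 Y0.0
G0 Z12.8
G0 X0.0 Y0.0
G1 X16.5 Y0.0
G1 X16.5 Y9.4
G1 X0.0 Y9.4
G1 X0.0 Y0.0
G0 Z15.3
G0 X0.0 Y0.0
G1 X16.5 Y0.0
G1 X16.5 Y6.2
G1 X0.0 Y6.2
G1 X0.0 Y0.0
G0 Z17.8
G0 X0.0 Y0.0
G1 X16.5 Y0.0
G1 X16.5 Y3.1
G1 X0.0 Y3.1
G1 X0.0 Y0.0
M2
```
solid part
  facet normal 0.0000 0.0000 -1.0000
    outer loop
      vertex 16.5 25.0 0.0
      vertex 16.5 0.0 0.0
      vertex 0.0 0.0 0.0
    endloop
  endfacet
  facet normal 0.0000 0.0000 -1.0000
    outer loop
      vertex 0.0 25.0 0.0
      vertex 16.5 25.0 0.0
      vertex 0.0 0.0 0.0
    endloop
  endfacet
  facet normal 0.0000 -1.0000 0.0000
    outer loop
      vertex 0.0 0.0 0.0
      vertex 16.5 0.0 0.0
      vertex 16.5 0.0 20.4
    endloop
  endfacet
  facet normal 0.0000 -1.0000 0.0000
    outer loop
      vertex 0.0 0.0 0.0
      vertex 16.5 0.0 20.4
      vertex 0.0 0.0 20.4
    endloop
  endfacet
  facet normal 0.0000 0.6322 0.7748
    outer loop
      vertex 0.0 0.0 20.4
      vertex 16.5 0.0 20.4
      vertex 16.5 25.0 0.0
    endloop
  endfacet
  facet normal 0.0000 0.6322 0.7748
    outer loop
      vertex 0.0 0.0 20.4
      vertex 16.5 25.0 0.0
      vertex 0.0 25.0 0.0
    endloop
  endfacet
  facet normal -1.0000 0.0000 0.0000
    outer loop
      vertex 0.0 0.0 20.4
      vertex 0.0 25.0 0.0
      vertex 0.0 0.0 0.0
    endloop
  endfacet
  facet normal 1.0000 0.0000 0.0000
    outer loop
      vertex 16.5 0.0 0.0
      vertex 16.5 25.0 0.0
      vertex 16.5 0.0 20.4
    endloop
  endfacet
endsolid part

The G0 Z moves step by Δz≈2.5 mm. The G1 loops shrink linearly with z, so the solid tapers from its base footprint up to z≈20.4. Closing with a flat bottom cap and the tapered top and triangulating gives 8 facets — a wedge (ramp): 16.5 × 25 mm base, rising to 20.4 mm along the y=0 edge and sloping linearly to z=0 at y=25.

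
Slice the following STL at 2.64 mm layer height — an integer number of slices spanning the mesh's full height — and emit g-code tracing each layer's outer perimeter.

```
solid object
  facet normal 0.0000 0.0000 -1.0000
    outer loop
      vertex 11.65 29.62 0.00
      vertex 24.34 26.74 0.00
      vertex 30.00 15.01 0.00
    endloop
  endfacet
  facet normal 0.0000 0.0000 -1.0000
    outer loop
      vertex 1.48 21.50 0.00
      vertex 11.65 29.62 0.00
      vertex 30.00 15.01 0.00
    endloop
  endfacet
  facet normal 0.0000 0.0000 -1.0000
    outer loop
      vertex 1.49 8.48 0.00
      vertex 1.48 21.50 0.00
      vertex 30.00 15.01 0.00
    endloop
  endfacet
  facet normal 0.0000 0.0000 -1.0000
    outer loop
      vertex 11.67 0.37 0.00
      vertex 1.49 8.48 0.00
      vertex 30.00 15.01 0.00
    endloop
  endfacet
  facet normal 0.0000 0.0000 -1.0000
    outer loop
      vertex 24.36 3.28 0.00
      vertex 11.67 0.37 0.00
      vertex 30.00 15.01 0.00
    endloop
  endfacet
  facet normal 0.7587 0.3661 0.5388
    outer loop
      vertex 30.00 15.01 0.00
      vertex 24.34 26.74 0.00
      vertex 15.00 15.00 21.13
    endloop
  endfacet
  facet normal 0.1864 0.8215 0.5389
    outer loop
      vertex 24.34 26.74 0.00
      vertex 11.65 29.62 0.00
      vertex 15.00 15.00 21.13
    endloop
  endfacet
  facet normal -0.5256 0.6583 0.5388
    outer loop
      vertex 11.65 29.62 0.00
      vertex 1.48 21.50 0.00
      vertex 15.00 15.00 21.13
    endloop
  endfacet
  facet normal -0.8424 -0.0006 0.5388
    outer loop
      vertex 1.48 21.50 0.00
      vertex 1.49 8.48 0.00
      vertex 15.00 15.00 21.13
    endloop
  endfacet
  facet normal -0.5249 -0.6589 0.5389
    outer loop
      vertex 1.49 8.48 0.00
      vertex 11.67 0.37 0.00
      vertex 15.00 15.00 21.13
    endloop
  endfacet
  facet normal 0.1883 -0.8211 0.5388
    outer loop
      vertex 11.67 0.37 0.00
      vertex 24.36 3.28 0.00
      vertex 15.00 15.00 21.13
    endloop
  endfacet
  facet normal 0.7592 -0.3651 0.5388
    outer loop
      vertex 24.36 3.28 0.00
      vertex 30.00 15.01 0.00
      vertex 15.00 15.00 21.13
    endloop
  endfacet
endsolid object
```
; perimeter-only toolpath
G21 ; units = mm
G90 ; absolute positioning
G28 ; home
; layer 1
G0 Z2.64
G0 X28.12 Y15.01
G1 X23.17 Y25.27
G1 X12.07 Y27.79
G1 X3.17 Y20.69
G1 X3.18 Y9.29
G1 X12.09 Y2.20
G1 X23.19 Y4.74
G1 X28.12 Y15.01
; layer 2
G0 Z5.28
G0 X26.25 Y15.01
G1 X22.00 Y23.80
G1 X12.49 Y25.96
G1 X4.86 Y19.88
G1 X4.87 Y10.11
G1 X12.50 Y4.03
G1 X22.02 Y6.21
G1 X26.25 Y15.01
; layer 3
G0 Z7.92
G0 X24.38 Y15.01
G1 X20.84 Y22.34
G1 X12.91 Y24.14
G1 X6.55 Y19.06
G1 X6.56 Y10.93
G1 X12.92 Y5.86
G1 X20.85 Y7.67
G1 X24.38 Y15.01
; layer 4
G0 Z10.56
G0 X22.50 Y15.00
G1 X19.67 Y20.87
G1 X13.32 Y22.31
G1 X8.24 Y18.25
G1 X8.24 Y11.74
G1 X13.34 Y7.68
G1 X19.68 Y9.14
G1 X22.50 Y15.00
; layer 5
G0 Z13.21
G0 X20.62 Y15.00
G1 X18.50 Y19.40
G1 X13.74 Y20.48
G1 X9.93 Y17.44
G1 X9.93 Y12.55
G1 X13.75 Y9.51
G1 X18.51 Y10.61
G1 X20.62 Y15.00
; layer 6
G0 Z15.85
G0 X18.75 Y15.00
G1 X17.34 Y17.93
G1 X14.16 Y18.66
G1 X11.62 Y16.62
G1 X11.62 Y13.37
G1 X14.17 Y11.34
G1 X17.34 Y12.07
G1 X18.75 Y15.00
; layer 7
G0 Z18.49
G0 X16.88 Y15.00
G1 X16.17 Y16.47
G1 X14.58 Y16.83
G1 X13.31 Y15.81
G1 X13.31 Y14.19
G1 X14.58 Y13.17
G1 X16.17 Y13.54
G1 X16.88 Y15.00
M2 ; end

The solid is a regular 7-sided pyramid, base circumscribed radius ≈ 15 mm, apex at z ≈ 21.1 mm. Slicing at Δz = 2.64 mm — 8 equal slices spanning the solid's height, so layer i sits at z = i·h/8 — gives 7 non-empty perimeters. Each is a 7-segment closed polygon; G0 lifts to the layer z and rapids to the start vertex, then G1 traces the edges. The cross-section shrinks linearly with z (the slice at the apex is degenerate and omitted).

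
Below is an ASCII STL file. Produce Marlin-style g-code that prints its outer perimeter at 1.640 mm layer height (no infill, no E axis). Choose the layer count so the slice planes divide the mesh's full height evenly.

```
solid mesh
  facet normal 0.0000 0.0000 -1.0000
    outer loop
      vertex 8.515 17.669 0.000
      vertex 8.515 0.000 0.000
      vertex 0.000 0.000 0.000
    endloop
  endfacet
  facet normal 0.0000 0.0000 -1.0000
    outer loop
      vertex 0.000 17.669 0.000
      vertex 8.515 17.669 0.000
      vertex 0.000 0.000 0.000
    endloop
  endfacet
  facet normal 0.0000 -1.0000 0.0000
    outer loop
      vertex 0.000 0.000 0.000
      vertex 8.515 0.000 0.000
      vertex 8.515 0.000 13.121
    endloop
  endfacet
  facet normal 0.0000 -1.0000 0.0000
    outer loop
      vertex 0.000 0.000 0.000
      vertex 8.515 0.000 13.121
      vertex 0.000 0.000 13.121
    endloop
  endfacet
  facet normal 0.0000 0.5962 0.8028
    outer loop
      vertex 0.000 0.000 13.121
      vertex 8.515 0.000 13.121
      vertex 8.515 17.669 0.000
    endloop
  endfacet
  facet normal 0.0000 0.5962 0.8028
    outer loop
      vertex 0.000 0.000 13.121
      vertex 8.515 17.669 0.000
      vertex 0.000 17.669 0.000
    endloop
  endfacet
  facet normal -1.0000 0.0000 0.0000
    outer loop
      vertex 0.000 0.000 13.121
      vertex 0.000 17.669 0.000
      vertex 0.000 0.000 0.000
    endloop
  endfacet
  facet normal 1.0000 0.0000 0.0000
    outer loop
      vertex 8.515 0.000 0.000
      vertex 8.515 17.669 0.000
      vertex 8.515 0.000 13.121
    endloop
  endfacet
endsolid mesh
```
; perimeter-only toolpath
G21 ; units = mm
G90 ; absolute positioning
G28 ; home
; layer 1
G0 Z1.640
G0 X0.000 Y0.000
G1 X8.515 Y0.000
G1 X8.515 Y15.460
G1 X0.000 Y15.460
G1 X0.000 Y0.000
; layer 2
G0 Z3.280
G0 X0.000 Y0.000
G1 X8.515 Y0.000
G1 X8.515 Y13.252
G1 X0.000 Y13.252
G1 X0.000 Y0.000
; layer 3
G0 Z4.920
G0 X0.000 Y0.000
G1 X8.515 Y0.000
G1 X8.515 Y11.043
G1 X0.000 Y11.043
G1 X0.000 Y0.000
; layer 4
G0 Z6.561
G0 X0.000 Y0.000
G1 X8.515 Y0.000
G1 X8.515 Y8.835
G1 X0.000 Y8.835
G1 X0.000 Y0.000
; layer 5
G0 Z8.201
G0 X0.000 Y0.000
G1 X8.515 Y0.000
G1 X8.515 Y6.626
G1 X0.000 Y6.626
G1 X0.000 Y0.000
; layer 6
G0 Z9.841
G0 X0.000 Y0.000
G1 X8.515 Y0.000
G1 X8.515 Y4.417
G1 X0.000 Y4.417
G1 X0.000 Y0.000
; layer 7
G0 Z11.481
G0 X0.000 Y0.000
G1 X8.515 Y0.000
G1 X8.515 Y2.209
G1 X0.000 Y2.209
G1 X0.000 Y0.000
M2 ; end

The solid is a wedge (ramp): 8.52 × 17.7 mm base, rising to 13.1 mm along the y=0 edge and sloping linearly to z=0 at y=17.7. Slicing at Δz = 1.640 mm — 8 equal slices spanning the solid's height, so layer i sits at z = i·h/8 — gives 7 non-empty perimeters. Each is a 4-segment closed polygon; G0 lifts to the layer z and rapids to the start vertex, then G1 traces the edges. The cross-section shrinks linearly with z (the slice at the apex is degenerate and omitted).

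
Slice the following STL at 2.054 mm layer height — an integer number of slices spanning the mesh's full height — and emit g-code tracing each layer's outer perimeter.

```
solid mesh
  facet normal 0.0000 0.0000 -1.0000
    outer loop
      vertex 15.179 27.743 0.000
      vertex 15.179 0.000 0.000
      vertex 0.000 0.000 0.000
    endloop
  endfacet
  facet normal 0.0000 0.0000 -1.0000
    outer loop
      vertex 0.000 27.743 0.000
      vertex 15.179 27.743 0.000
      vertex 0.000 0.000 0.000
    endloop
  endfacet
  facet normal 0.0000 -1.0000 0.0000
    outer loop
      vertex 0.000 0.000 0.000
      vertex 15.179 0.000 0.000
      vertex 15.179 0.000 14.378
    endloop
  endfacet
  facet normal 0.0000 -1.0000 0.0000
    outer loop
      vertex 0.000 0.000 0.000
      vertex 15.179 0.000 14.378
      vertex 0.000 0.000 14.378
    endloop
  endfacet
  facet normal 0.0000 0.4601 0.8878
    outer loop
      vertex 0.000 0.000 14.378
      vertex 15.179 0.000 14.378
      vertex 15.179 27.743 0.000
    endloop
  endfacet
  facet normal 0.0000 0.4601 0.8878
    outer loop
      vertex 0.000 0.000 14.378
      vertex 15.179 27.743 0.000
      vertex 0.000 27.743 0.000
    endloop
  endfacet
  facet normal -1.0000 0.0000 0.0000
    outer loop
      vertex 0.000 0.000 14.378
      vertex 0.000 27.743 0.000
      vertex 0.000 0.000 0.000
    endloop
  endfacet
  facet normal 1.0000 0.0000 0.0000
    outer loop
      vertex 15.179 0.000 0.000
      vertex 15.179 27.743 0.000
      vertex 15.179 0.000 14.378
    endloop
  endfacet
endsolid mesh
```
; perimeter-only toolpath
G21 ; units = mm
G90 ; absolute positioning
G28 ; home
; layer 1
G0 Z2.054
G0 X0.000 Y0.000
G1 X15.179 Y0.000
G1 X15.179 Y23.780
G1 X0.000 Y23.780
G1 X0.000 Y0.000
; layer 2
G0 Z4.108
G0 X0.000 Y0.000
G1 X15.179 Y0.000
G1 X15.179 Y19.816
G1 X0.000 Y19.816
G1 X0.000 Y0.000
; layer 3
G0 Z6.162
G0 X0.000 Y0.000
G1 X15.179 Y0.000
G1 X15.179 Y15.853
G1 X0.000 Y15.853
G1 X0.000 Y0.000
; layer 4
G0 Z8.216
G0 X0.000 Y0.000
G1 X15.179 Y0.000
G1 X15.179 Y11.890
G1 X0.000 Y11.890
G1 X0.000 Y0.000
; layer 5
G0 Z10.270
G0 X0.000 Y0.000
G1 X15.179 Y0.000
G1 X15.179 Y7.927
G1 X0.000 Y7.927
G1 X0.000 Y0.000
; layer 6
G0 Z12.324
G0 X0.000 Y0.000
G1 X15.179 Y0.000
G1 X15.179 Y3.963
G1 X0.000 Y3.963
G1 X0.000 Y0.000
M2 ; end

The solid is a wedge (ramp): 15.2 × 27.7 mm base, rising to 14.4 mm along the y=0 edge and sloping linearly to z=0 at y=27.7. Slicing at Δz = 2.054 mm — 7 equal slices spanning the solid's height, so layer i sits at z = i·h/7 — gives 6 non-empty perimeters. Each is a 4-segment closed polygon; G0 lifts to the layer z and rapids to the start vertex, then G1 traces the edges. The cross-section shrinks linearly with z (the slice at the apex is degenerate and omitted).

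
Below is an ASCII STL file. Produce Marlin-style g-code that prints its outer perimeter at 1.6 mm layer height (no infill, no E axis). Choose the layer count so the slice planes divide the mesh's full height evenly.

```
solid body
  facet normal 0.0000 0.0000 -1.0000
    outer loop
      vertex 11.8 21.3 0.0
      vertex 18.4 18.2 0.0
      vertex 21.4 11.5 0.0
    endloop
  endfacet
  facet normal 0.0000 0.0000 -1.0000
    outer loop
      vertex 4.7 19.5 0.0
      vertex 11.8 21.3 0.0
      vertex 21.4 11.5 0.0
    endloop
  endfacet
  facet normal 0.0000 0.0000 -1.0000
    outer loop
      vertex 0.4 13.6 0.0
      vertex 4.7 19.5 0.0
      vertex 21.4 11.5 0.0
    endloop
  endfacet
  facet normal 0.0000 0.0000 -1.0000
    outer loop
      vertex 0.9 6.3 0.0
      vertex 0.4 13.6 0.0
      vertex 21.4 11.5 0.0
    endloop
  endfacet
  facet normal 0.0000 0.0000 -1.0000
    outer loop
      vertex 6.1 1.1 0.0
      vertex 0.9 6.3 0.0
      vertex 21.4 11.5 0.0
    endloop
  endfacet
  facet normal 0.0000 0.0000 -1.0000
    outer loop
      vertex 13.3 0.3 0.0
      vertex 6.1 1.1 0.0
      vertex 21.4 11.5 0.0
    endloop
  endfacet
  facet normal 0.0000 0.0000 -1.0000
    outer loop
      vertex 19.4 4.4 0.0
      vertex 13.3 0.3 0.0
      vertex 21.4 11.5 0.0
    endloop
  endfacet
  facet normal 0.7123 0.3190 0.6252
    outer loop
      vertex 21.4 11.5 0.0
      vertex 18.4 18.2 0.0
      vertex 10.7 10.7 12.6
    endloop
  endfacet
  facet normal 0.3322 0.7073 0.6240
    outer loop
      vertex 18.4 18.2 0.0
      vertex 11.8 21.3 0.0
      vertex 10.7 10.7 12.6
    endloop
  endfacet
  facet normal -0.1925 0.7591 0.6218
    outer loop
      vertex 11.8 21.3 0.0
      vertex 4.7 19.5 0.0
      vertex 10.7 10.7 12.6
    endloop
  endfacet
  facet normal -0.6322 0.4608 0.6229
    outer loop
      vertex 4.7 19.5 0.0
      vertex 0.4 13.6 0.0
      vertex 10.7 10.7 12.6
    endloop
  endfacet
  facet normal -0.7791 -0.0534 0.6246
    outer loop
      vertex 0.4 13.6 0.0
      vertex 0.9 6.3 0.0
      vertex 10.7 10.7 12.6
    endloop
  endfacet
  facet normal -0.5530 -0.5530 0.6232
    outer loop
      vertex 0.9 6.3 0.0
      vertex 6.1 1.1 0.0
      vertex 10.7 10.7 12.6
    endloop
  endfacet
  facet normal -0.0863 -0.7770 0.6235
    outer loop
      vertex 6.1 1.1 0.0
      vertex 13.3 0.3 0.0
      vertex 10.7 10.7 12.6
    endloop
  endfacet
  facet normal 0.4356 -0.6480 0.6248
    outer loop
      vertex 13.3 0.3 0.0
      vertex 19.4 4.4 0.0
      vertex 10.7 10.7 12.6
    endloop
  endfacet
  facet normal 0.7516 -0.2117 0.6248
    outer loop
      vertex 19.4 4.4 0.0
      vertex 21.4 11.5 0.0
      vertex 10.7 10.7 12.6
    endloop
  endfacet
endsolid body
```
; perimeter-only toolpath
G21 ; units = mm
G90 ; absolute positioning
G28 ; home
; layer 1
G0 Z1.6
G0 X20.1 Y11.4
G1 X17.4 Y17.3
G1 X11.7 Y20.0
G1 X5.4 Y18.4
G1 X1.7 Y13.2
G1 X2.1 Y6.8
G1 X6.7 Y2.3
G1 X13.0 Y1.6
G1 X18.3 Y5.2
G1 X20.1 Y11.4
; layer 2
G0 Z3.1
G0 X18.7 Y11.3
G1 X16.5 Y16.3
G1 X11.5 Y18.7
G1 X6.2 Y17.3
G1 X3.0 Y12.9
G1 X3.3 Y7.4
G1 X7.2 Y3.5
G1 X12.7 Y2.9
G1 X17.2 Y6.0
G1 X18.7 Y11.3
; layer 3
G0 Z4.7
G0 X17.4 Y11.2
G1 X15.5 Y15.4
G1 X11.4 Y17.3
G1 X6.9 Y16.2
G1 X4.3 Y12.5
G1 X4.6 Y7.9
G1 X7.8 Y4.7
G1 X12.3 Y4.2
G1 X16.1 Y6.8
G1 X17.4 Y11.2
; layer 4
G0 Z6.3
G0 X16.0 Y11.1
G1 X14.5 Y14.4
G1 X11.2 Y16.0
G1 X7.7 Y15.1
G1 X5.5 Y12.1
G1 X5.8 Y8.5
G1 X8.4 Y5.9
G1 X12.0 Y5.5
G1 X15.0 Y7.5
G1 X16.0 Y11.1
; layer 5
G0 Z7.9
G0 X14.7 Y11.0
G1 X13.6 Y13.5
G1 X11.1 Y14.7
G1 X8.4 Y14.0
G1 X6.8 Y11.8
G1 X7.0 Y9.1
G1 X9.0 Y7.1
G1 X11.7 Y6.8
G1 X14.0 Y8.3
G1 X14.7 Y11.0
; layer 6
G0 Z9.4
G0 X13.4 Y10.9
G1 X12.6 Y12.6
G1 X11.0 Y13.3
G1 X9.2 Y12.9
G1 X8.1 Y11.4
G1 X8.2 Y9.6
G1 X9.5 Y8.3
G1 X11.3 Y8.1
G1 X12.9 Y9.1
G1 X13.4 Y10.9
; layer 7
G0 Z11.0
G0 X12.0 Y10.8
G1 X11.7 Y11.6
G1 X10.8 Y12.0
G1 X9.9 Y11.8
G1 X9.4 Y11.1
G1 X9.5 Y10.1
G1 X10.1 Y9.5
G1 X11.0 Y9.4
G1 X11.8 Y9.9
G1 X12.0 Y10.8
M2 ; end

The solid is a regular 9-sided pyramid, base circumscribed radius ≈ 10.7 mm, apex at z ≈ 12.6 mm. Slicing at Δz = 1.6 mm — 8 equal slices spanning the solid's height, so layer i sits at z = i·h/8 — gives 7 non-empty perimeters. Each is a 9-segment closed polygon; G0 lifts to the layer z and rapids to the start vertex, then G1 traces the edges. The cross-section shrinks linearly with z (the slice at the apex is degenerate and omitted).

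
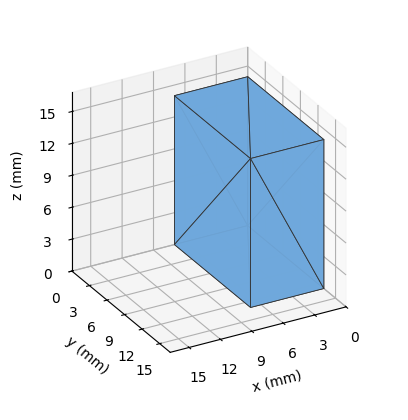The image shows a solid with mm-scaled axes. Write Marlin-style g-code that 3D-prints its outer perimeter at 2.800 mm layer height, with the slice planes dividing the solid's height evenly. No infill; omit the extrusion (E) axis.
Reading the render: the shape is a rectangular box, roughly 7 × 13 mm footprint and 14 mm tall (dimensions read to the nearest mm from the axis ticks). For the g-code, the solid's height is divided into equal slices at the stated Δz and each level perimeter traced with G1 moves after a G0 lift.

; perimeter-only toolpath
G21 ; units = mm
G90 ; absolute positioning
G28 ; home
; layer 1
G0 Z2.800
G0 X0.000 Y0.000
G1 X7.000 Y0.000
G1 X7.000 Y13.000
G1 X0.000 Y13.000
G1 X0.000 Y0.000
; layer 2
G0 Z5.600
G0 X0.000 Y0.000
G1 X7.000 Y0.000
G1 X7.000 Y13.000
G1 X0.000 Y13.000
G1 X0.000 Y0.000
; layer 3
G0 Z8.400
G0 X0.000 Y0.000
G1 X7.000 Y0.000
G1 X7.000 Y13.000
G1 X0.000 Y13.000
G1 X0.000 Y0.000
; layer 4
G0 Z11.200
G0 X0.000 Y0.000
G1 X7.000 Y0.000
G1 X7.000 Y13.000
G1 X0.000 Y13.000
G1 X0.000 Y0.000
; layer 5
G0 Z14.000
G0 X0.000 Y0.000
G1 X7.000 Y0.000
G1 X7.000 Y13.000
G1 X0.000 Y13.000
G1 X0.000 Y0.000
M2 ; end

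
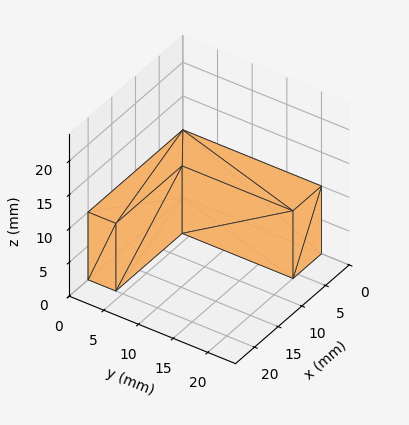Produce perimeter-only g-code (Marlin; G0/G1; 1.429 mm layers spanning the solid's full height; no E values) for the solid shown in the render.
Reading the render: the shape is an L-shaped prism: outer 20 × 20 mm, arm thicknesses ≈ 4 mm (horizontal) and 6 mm (vertical), extruded 10 mm in z (dimensions read to the nearest mm from the axis ticks). For the g-code, the solid's height is divided into equal slices at the stated Δz and each level perimeter traced with G1 moves after a G0 lift.

; perimeter-only toolpath
G21 ; units = mm
G90 ; absolute positioning
G28 ; home
; layer 1
G0 Z1.429
G0 X0.000 Y0.000
G1 X20.000 Y0.000
G1 X20.000 Y4.000
G1 X6.000 Y4.000
G1 X6.000 Y20.000
G1 X0.000 Y20.000
G1 X0.000 Y0.000
; layer 2
G0 Z2.857
G0 X0.000 Y0.000
G1 X20.000 Y0.000
G1 X20.000 Y4.000
G1 X6.000 Y4.000
G1 X6.000 Y20.000
G1 X0.000 Y20.000
G1 X0.000 Y0.000
; layer 3
G0 Z4.286
G0 X0.000 Y0.000
G1 X20.000 Y0.000
G1 X20.000 Y4.000
G1 X6.000 Y4.000
G1 X6.000 Y20.000
G1 X0.000 Y20.000
G1 X0.000 Y0.000
; layer 4
G0 Z5.714
G0 X0.000 Y0.000
G1 X20.000 Y0.000
G1 X20.000 Y4.000
G1 X6.000 Y4.000
G1 X6.000 Y20.000
G1 X0.000 Y20.000
G1 X0.000 Y0.000
; layer 5
G0 Z7.143
G0 X0.000 Y0.000
G1 X20.000 Y0.000
G1 X20.000 Y4.000
G1 X6.000 Y4.000
G1 X6.000 Y20.000
G1 X0.000 Y20.000
G1 X0.000 Y0.000
; layer 6
G0 Z8.571
G0 X0.000 Y0.000
G1 X20.000 Y0.000
G1 X20.000 Y4.000
G1 X6.000 Y4.000
G1 X6.000 Y20.000
G1 X0.000 Y20.000
G1 X0.000 Y0.000
; layer 7
G0 Z10.000
G0 X0.000 Y0.000
G1 X20.000 Y0.000
G1 X20.000 Y4.000
G1 X6.000 Y4.000
G1 X6.000 Y20.000
G1 X0.000 Y20.000
G1 X0.000 Y0.000
M2 ; end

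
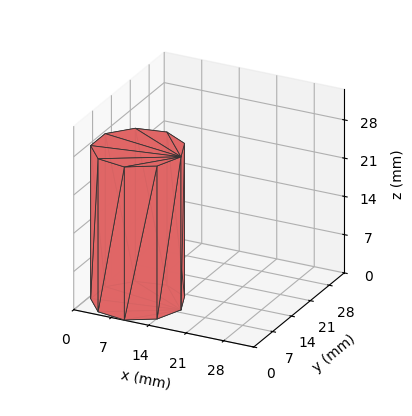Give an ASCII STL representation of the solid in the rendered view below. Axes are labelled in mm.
Reading the render: the shape is a regular 9-sided prism (a cylinder approximated with 9 flat sides), circumscribed radius ≈ 8 mm, height ≈ 28 mm (dimensions read to the nearest mm from the axis ticks). For the STL, each face is triangulated and given an outward normal.

solid part
  facet normal 0.0000 0.0000 -1.0000
    outer loop
      vertex 9.4 15.9 0.0
      vertex 14.1 13.1 0.0
      vertex 16.0 8.0 0.0
    endloop
  endfacet
  facet normal 0.0000 0.0000 -1.0000
    outer loop
      vertex 4.0 14.9 0.0
      vertex 9.4 15.9 0.0
      vertex 16.0 8.0 0.0
    endloop
  endfacet
  facet normal 0.0000 0.0000 -1.0000
    outer loop
      vertex 0.5 10.7 0.0
      vertex 4.0 14.9 0.0
      vertex 16.0 8.0 0.0
    endloop
  endfacet
  facet normal 0.0000 0.0000 -1.0000
    outer loop
      vertex 0.5 5.3 0.0
      vertex 0.5 10.7 0.0
      vertex 16.0 8.0 0.0
    endloop
  endfacet
  facet normal 0.0000 0.0000 -1.0000
    outer loop
      vertex 4.0 1.1 0.0
      vertex 0.5 5.3 0.0
      vertex 16.0 8.0 0.0
    endloop
  endfacet
  facet normal 0.0000 0.0000 -1.0000
    outer loop
      vertex 9.4 0.1 0.0
      vertex 4.0 1.1 0.0
      vertex 16.0 8.0 0.0
    endloop
  endfacet
  facet normal 0.0000 0.0000 -1.0000
    outer loop
      vertex 14.1 2.9 0.0
      vertex 9.4 0.1 0.0
      vertex 16.0 8.0 0.0
    endloop
  endfacet
  facet normal 0.0000 0.0000 1.0000
    outer loop
      vertex 16.0 8.0 28.0
      vertex 14.1 13.1 28.0
      vertex 9.4 15.9 28.0
    endloop
  endfacet
  facet normal 0.0000 0.0000 1.0000
    outer loop
      vertex 16.0 8.0 28.0
      vertex 9.4 15.9 28.0
      vertex 4.0 14.9 28.0
    endloop
  endfacet
  facet normal 0.0000 0.0000 1.0000
    outer loop
      vertex 16.0 8.0 28.0
      vertex 4.0 14.9 28.0
      vertex 0.5 10.7 28.0
    endloop
  endfacet
  facet normal 0.0000 0.0000 1.0000
    outer loop
      vertex 16.0 8.0 28.0
      vertex 0.5 10.7 28.0
      vertex 0.5 5.3 28.0
    endloop
  endfacet
  facet normal 0.0000 0.0000 1.0000
    outer loop
      vertex 16.0 8.0 28.0
      vertex 0.5 5.3 28.0
      vertex 4.0 1.1 28.0
    endloop
  endfacet
  facet normal 0.0000 0.0000 1.0000
    outer loop
      vertex 16.0 8.0 28.0
      vertex 4.0 1.1 28.0
      vertex 9.4 0.1 28.0
    endloop
  endfacet
  facet normal 0.0000 0.0000 1.0000
    outer loop
      vertex 16.0 8.0 28.0
      vertex 9.4 0.1 28.0
      vertex 14.1 2.9 28.0
    endloop
  endfacet
  facet normal 0.9371 0.3491 0.0000
    outer loop
      vertex 16.0 8.0 0.0
      vertex 14.1 13.1 0.0
      vertex 14.1 13.1 28.0
    endloop
  endfacet
  facet normal 0.9371 0.3491 0.0000
    outer loop
      vertex 16.0 8.0 0.0
      vertex 14.1 13.1 28.0
      vertex 16.0 8.0 28.0
    endloop
  endfacet
  facet normal 0.5118 0.8591 0.0000
    outer loop
      vertex 14.1 13.1 0.0
      vertex 9.4 15.9 0.0
      vertex 9.4 15.9 28.0
    endloop
  endfacet
  facet normal 0.5118 0.8591 0.0000
    outer loop
      vertex 14.1 13.1 0.0
      vertex 9.4 15.9 28.0
      vertex 14.1 13.1 28.0
    endloop
  endfacet
  facet normal -0.1821 0.9833 0.0000
    outer loop
      vertex 9.4 15.9 0.0
      vertex 4.0 14.9 0.0
      vertex 4.0 14.9 28.0
    endloop
  endfacet
  facet normal -0.1821 0.9833 0.0000
    outer loop
      vertex 9.4 15.9 0.0
      vertex 4.0 14.9 28.0
      vertex 9.4 15.9 28.0
    endloop
  endfacet
  facet normal -0.7682 0.6402 0.0000
    outer loop
      vertex 4.0 14.9 0.0
      vertex 0.5 10.7 0.0
      vertex 0.5 10.7 28.0
    endloop
  endfacet
  facet normal -0.7682 0.6402 0.0000
    outer loop
      vertex 4.0 14.9 0.0
      vertex 0.5 10.7 28.0
      vertex 4.0 14.9 28.0
    endloop
  endfacet
  facet normal -1.0000 0.0000 0.0000
    outer loop
      vertex 0.5 10.7 0.0
      vertex 0.5 5.3 0.0
      vertex 0.5 5.3 28.0
    endloop
  endfacet
  facet normal -1.0000 0.0000 0.0000
    outer loop
      vertex 0.5 10.7 0.0
      vertex 0.5 5.3 28.0
      vertex 0.5 10.7 28.0
    endloop
  endfacet
  facet normal -0.7682 -0.6402 0.0000
    outer loop
      vertex 0.5 5.3 0.0
      vertex 4.0 1.1 0.0
      vertex 4.0 1.1 28.0
    endloop
  endfacet
  facet normal -0.7682 -0.6402 0.0000
    outer loop
      vertex 0.5 5.3 0.0
      vertex 4.0 1.1 28.0
      vertex 0.5 5.3 28.0
    endloop
  endfacet
  facet normal -0.1821 -0.9833 0.0000
    outer loop
      vertex 4.0 1.1 0.0
      vertex 9.4 0.1 0.0
      vertex 9.4 0.1 28.0
    endloop
  endfacet
  facet normal -0.1821 -0.9833 0.0000
    outer loop
      vertex 4.0 1.1 0.0
      vertex 9.4 0.1 28.0
      vertex 4.0 1.1 28.0
    endloop
  endfacet
  facet normal 0.5118 -0.8591 0.0000
    outer loop
      vertex 9.4 0.1 0.0
      vertex 14.1 2.9 0.0
      vertex 14.1 2.9 28.0
    endloop
  endfacet
  facet normal 0.5118 -0.8591 0.0000
    outer loop
      vertex 9.4 0.1 0.0
      vertex 14.1 2.9 28.0
      vertex 9.4 0.1 28.0
    endloop
  endfacet
  facet normal 0.9371 -0.3491 0.0000
    outer loop
      vertex 14.1 2.9 0.0
      vertex 16.0 8.0 0.0
      vertex 16.0 8.0 28.0
    endloop
  endfacet
  facet normal 0.9371 -0.3491 0.0000
    outer loop
      vertex 14.1 2.9 0.0
      vertex 16.0 8.0 28.0
      vertex 14.1 2.9 28.0
    endloop
  endfacet
endsolid part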